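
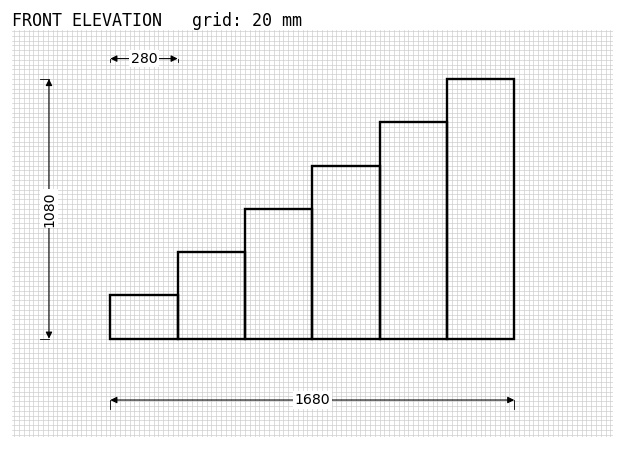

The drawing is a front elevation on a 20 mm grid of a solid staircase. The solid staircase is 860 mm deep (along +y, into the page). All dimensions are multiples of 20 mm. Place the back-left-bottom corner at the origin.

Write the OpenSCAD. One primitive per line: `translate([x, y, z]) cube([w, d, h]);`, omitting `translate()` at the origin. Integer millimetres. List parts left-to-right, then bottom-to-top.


cube([280, 860, 180]);
translate([280, 0, 0]) cube([280, 860, 360]);
translate([560, 0, 0]) cube([280, 860, 540]);
translate([840, 0, 0]) cube([280, 860, 720]);
translate([1120, 0, 0]) cube([280, 860, 900]);
translate([1400, 0, 0]) cube([280, 860, 1080]);


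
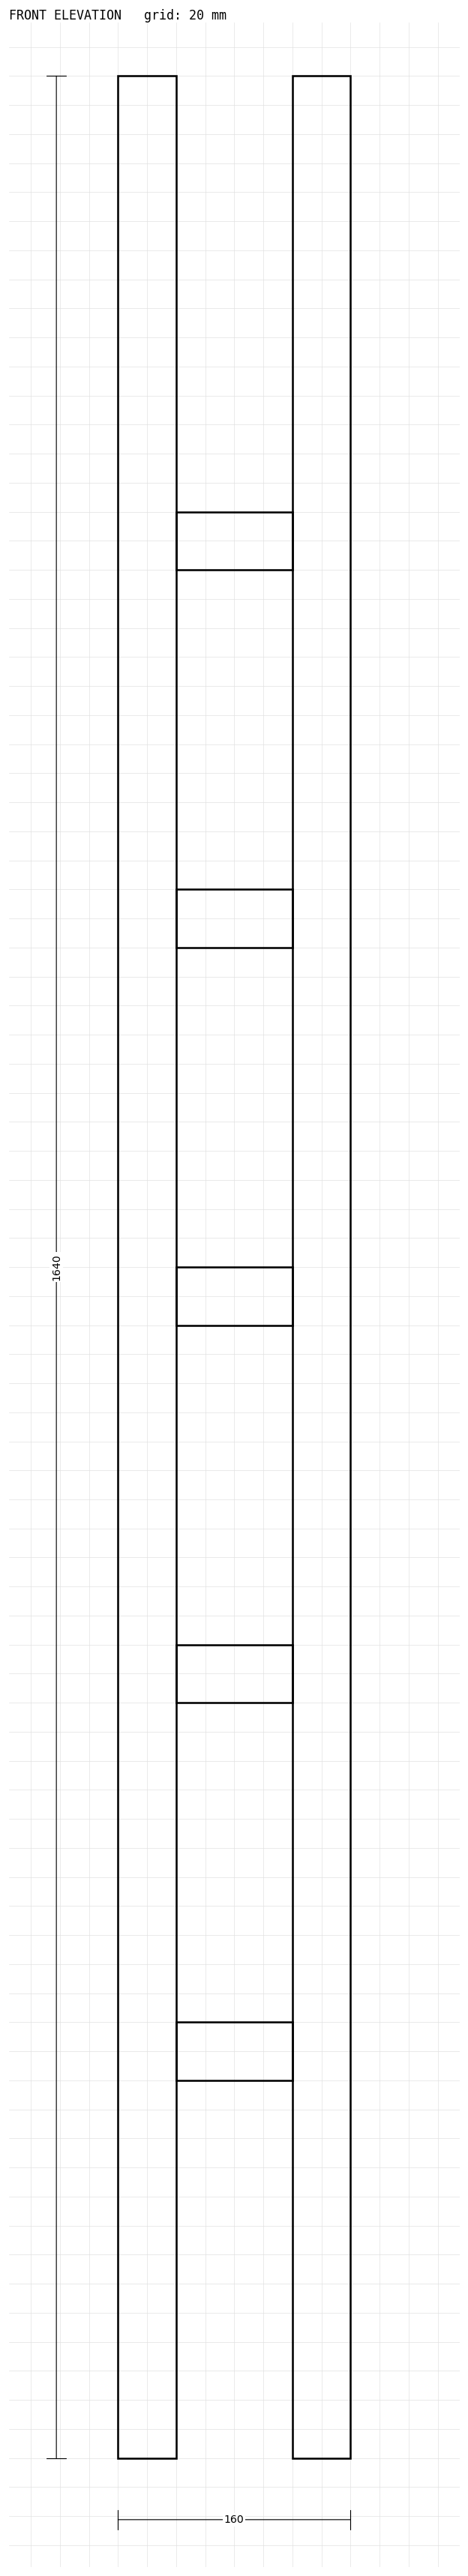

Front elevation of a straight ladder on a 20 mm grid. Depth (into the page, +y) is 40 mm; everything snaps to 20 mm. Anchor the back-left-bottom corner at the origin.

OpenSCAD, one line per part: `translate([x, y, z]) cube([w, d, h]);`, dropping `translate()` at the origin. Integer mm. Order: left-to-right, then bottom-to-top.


cube([40, 40, 1640]);
translate([40, 0, 260]) cube([80, 40, 40]);
translate([40, 0, 520]) cube([80, 40, 40]);
translate([40, 0, 780]) cube([80, 40, 40]);
translate([40, 0, 1040]) cube([80, 40, 40]);
translate([40, 0, 1300]) cube([80, 40, 40]);
translate([120, 0, 0]) cube([40, 40, 1640]);


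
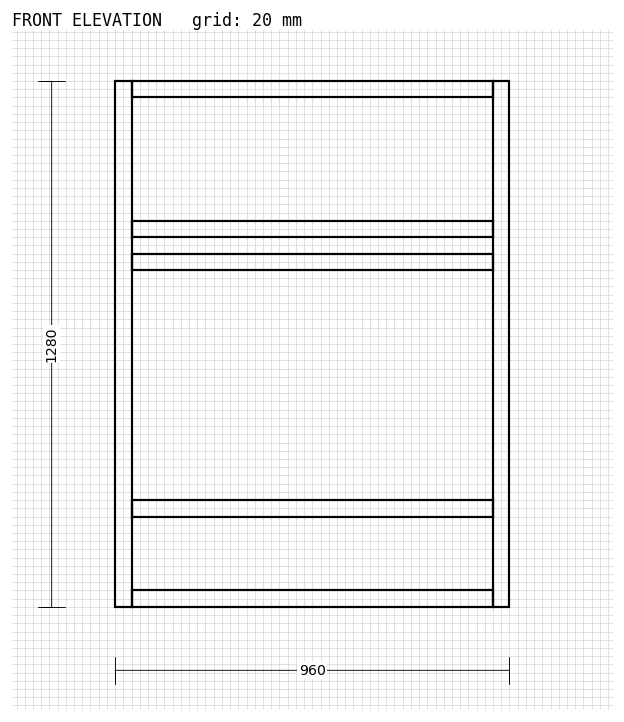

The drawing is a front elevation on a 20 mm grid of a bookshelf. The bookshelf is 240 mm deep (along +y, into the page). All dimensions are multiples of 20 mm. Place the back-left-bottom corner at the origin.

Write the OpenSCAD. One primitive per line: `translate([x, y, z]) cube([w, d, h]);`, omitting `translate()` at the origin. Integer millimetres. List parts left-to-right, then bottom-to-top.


cube([40, 240, 1280]);
translate([40, 0, 0]) cube([880, 240, 40]);
translate([40, 0, 220]) cube([880, 240, 40]);
translate([40, 0, 820]) cube([880, 240, 40]);
translate([40, 0, 900]) cube([880, 240, 40]);
translate([40, 0, 1240]) cube([880, 240, 40]);
translate([920, 0, 0]) cube([40, 240, 1280]);


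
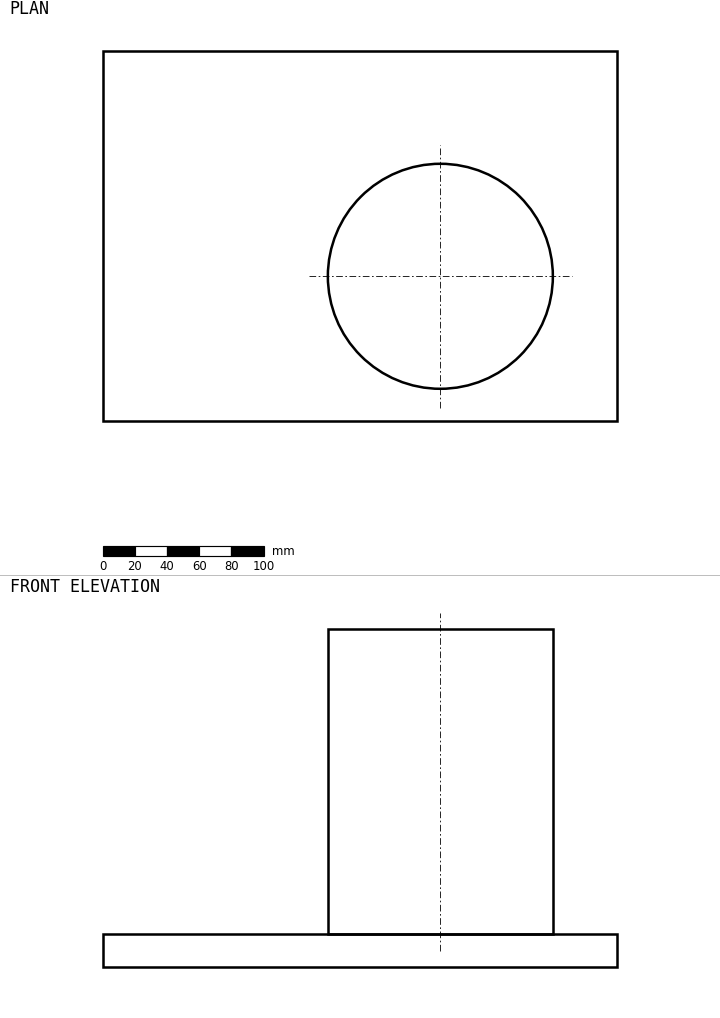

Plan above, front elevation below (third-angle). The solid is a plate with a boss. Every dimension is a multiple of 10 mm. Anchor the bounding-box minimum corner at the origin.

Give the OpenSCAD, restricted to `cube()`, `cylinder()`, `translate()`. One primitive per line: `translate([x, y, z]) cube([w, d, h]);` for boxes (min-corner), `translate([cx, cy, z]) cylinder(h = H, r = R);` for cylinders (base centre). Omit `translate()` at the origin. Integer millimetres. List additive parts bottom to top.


cube([320, 230, 20]);
translate([210, 90, 20]) cylinder(h = 190, r = 70);


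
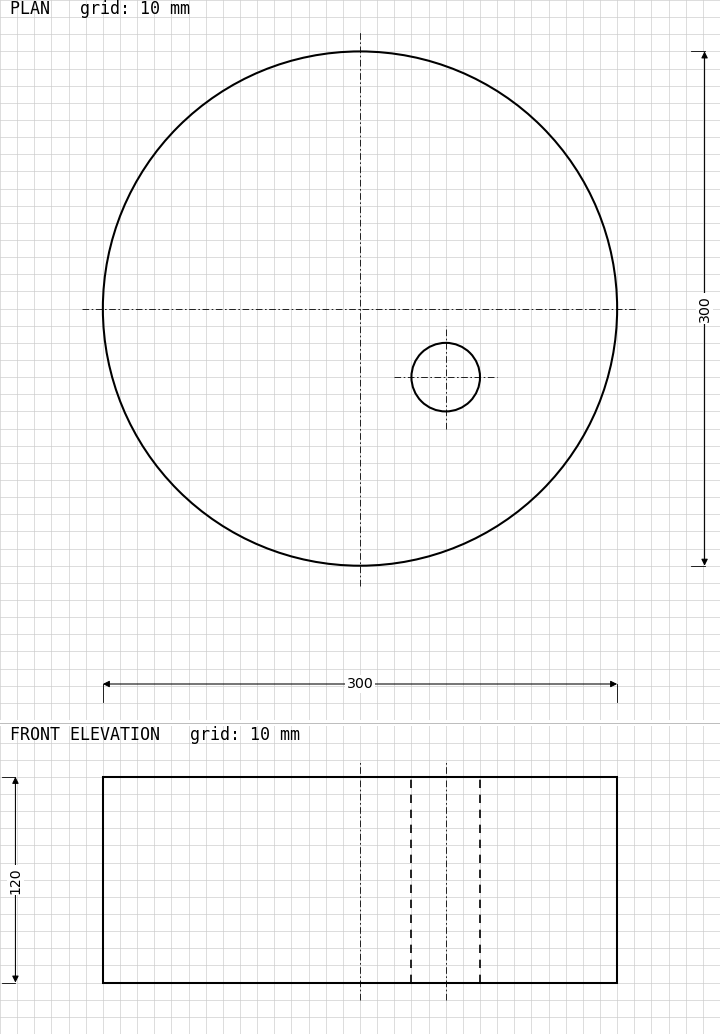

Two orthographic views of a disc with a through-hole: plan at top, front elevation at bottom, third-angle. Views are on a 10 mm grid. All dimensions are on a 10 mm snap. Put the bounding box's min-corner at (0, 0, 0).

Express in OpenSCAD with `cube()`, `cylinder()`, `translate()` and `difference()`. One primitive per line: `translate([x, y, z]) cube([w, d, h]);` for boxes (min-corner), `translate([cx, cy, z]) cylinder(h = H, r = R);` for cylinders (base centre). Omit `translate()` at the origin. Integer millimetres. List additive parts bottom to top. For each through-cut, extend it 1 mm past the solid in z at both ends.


difference() {
  translate([150, 150, 0]) cylinder(h = 120, r = 150);
  translate([200, 110, -1]) cylinder(h = 122, r = 20);
}


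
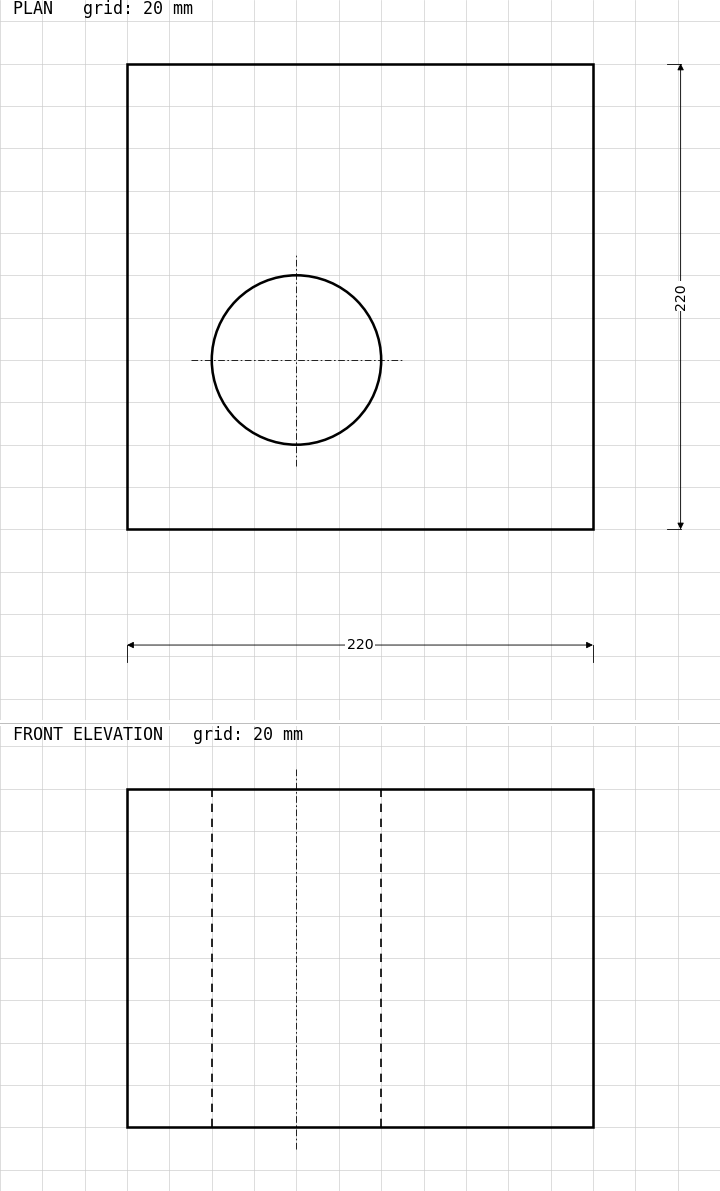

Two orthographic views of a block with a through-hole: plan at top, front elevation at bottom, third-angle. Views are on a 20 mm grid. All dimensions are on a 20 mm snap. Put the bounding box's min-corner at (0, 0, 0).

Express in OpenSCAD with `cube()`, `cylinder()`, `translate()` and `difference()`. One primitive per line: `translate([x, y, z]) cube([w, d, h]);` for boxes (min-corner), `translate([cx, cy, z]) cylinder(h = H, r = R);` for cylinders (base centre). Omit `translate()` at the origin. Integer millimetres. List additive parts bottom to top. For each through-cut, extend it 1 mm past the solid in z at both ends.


difference() {
  cube([220, 220, 160]);
  translate([80, 80, -1]) cylinder(h = 162, r = 40);
}


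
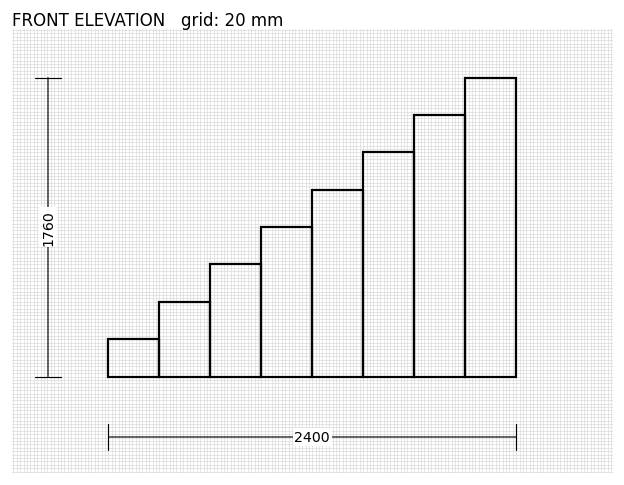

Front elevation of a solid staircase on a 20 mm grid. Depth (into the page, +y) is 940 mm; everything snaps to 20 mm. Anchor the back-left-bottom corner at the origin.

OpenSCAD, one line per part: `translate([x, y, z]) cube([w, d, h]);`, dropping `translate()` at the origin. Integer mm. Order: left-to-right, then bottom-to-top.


cube([300, 940, 220]);
translate([300, 0, 0]) cube([300, 940, 440]);
translate([600, 0, 0]) cube([300, 940, 660]);
translate([900, 0, 0]) cube([300, 940, 880]);
translate([1200, 0, 0]) cube([300, 940, 1100]);
translate([1500, 0, 0]) cube([300, 940, 1320]);
translate([1800, 0, 0]) cube([300, 940, 1540]);
translate([2100, 0, 0]) cube([300, 940, 1760]);


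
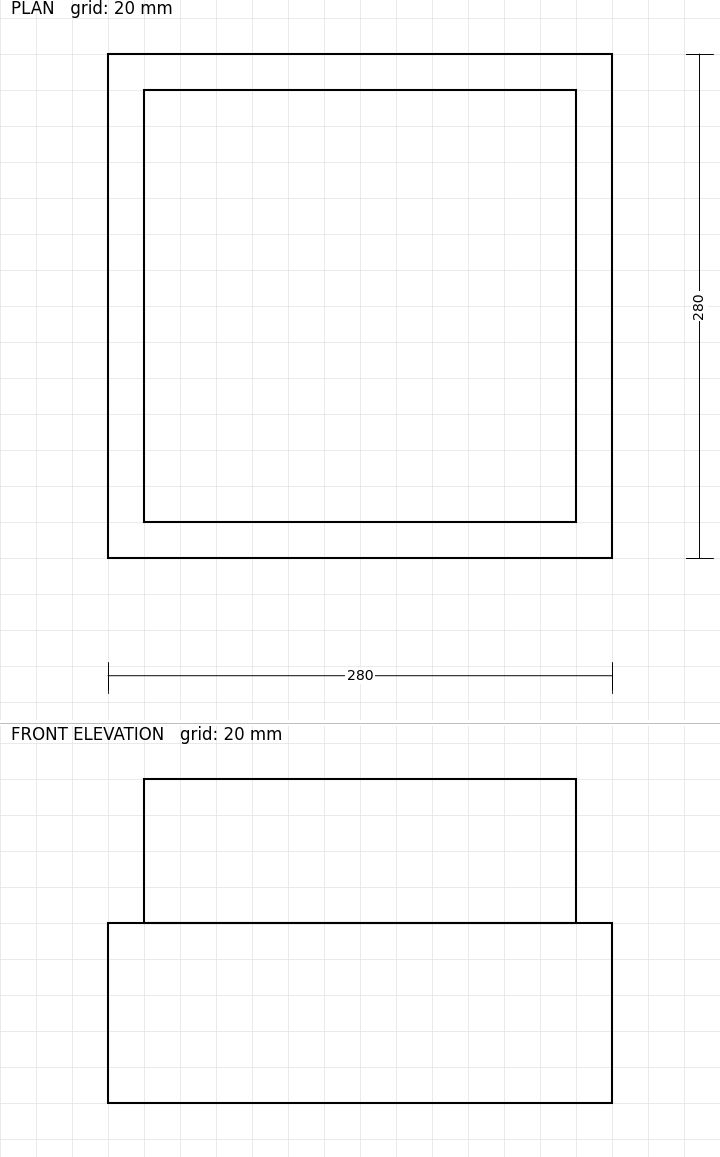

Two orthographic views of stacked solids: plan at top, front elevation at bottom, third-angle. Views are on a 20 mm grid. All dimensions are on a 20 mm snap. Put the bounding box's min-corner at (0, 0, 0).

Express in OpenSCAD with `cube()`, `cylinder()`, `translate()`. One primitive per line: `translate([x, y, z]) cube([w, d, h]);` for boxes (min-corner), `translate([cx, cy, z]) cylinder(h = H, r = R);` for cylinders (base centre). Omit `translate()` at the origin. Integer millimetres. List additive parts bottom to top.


cube([280, 280, 100]);
translate([20, 20, 100]) cube([240, 240, 80]);


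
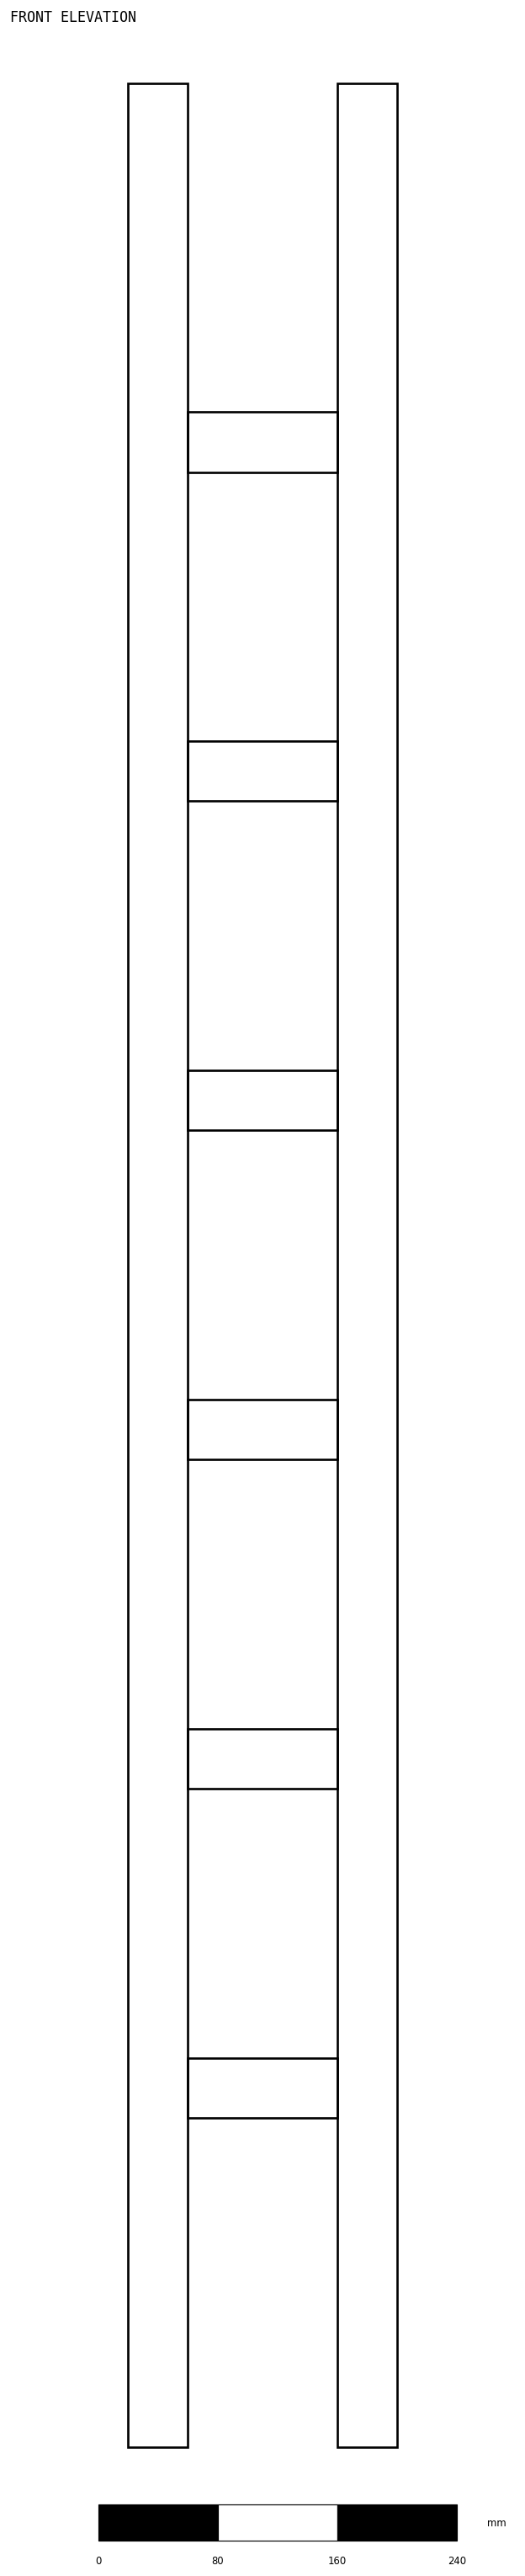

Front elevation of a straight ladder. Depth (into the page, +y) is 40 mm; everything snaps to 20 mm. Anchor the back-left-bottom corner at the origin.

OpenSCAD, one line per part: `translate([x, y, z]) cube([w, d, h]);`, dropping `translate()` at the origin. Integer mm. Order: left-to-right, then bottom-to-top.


cube([40, 40, 1580]);
translate([40, 0, 220]) cube([100, 40, 40]);
translate([40, 0, 440]) cube([100, 40, 40]);
translate([40, 0, 660]) cube([100, 40, 40]);
translate([40, 0, 880]) cube([100, 40, 40]);
translate([40, 0, 1100]) cube([100, 40, 40]);
translate([40, 0, 1320]) cube([100, 40, 40]);
translate([140, 0, 0]) cube([40, 40, 1580]);


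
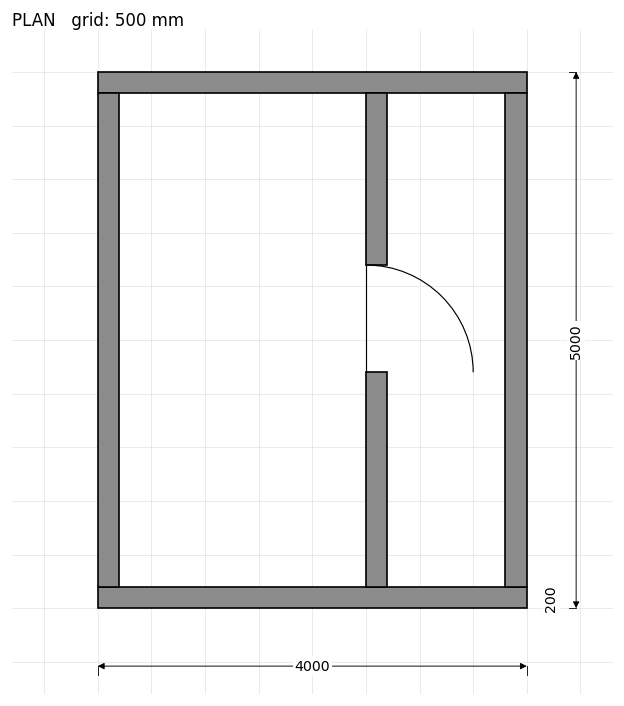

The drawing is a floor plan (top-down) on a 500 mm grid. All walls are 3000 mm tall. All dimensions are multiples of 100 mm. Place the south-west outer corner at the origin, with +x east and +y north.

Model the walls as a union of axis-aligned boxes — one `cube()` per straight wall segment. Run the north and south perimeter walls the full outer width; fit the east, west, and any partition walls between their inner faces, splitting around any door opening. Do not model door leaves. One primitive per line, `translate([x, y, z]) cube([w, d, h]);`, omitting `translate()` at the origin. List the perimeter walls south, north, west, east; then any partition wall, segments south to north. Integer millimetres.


cube([4000, 200, 3000]);
translate([0, 4800, 0]) cube([4000, 200, 3000]);
translate([0, 200, 0]) cube([200, 4600, 3000]);
translate([3800, 200, 0]) cube([200, 4600, 3000]);
translate([2500, 200, 0]) cube([200, 2000, 3000]);
translate([2500, 3200, 0]) cube([200, 1600, 3000]);


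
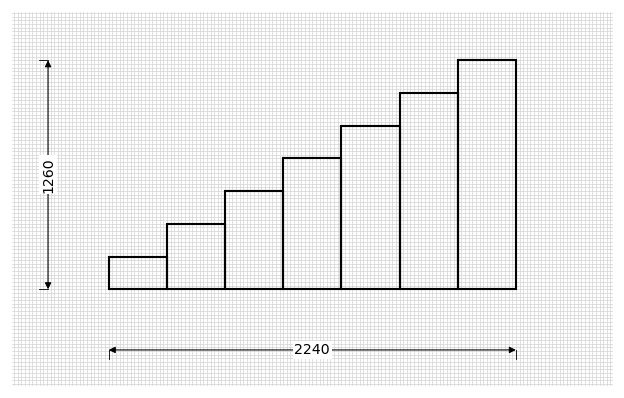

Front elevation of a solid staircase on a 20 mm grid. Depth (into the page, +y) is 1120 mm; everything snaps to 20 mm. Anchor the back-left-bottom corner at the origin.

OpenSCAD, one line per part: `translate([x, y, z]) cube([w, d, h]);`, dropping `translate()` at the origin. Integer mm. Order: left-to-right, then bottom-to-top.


cube([320, 1120, 180]);
translate([320, 0, 0]) cube([320, 1120, 360]);
translate([640, 0, 0]) cube([320, 1120, 540]);
translate([960, 0, 0]) cube([320, 1120, 720]);
translate([1280, 0, 0]) cube([320, 1120, 900]);
translate([1600, 0, 0]) cube([320, 1120, 1080]);
translate([1920, 0, 0]) cube([320, 1120, 1260]);


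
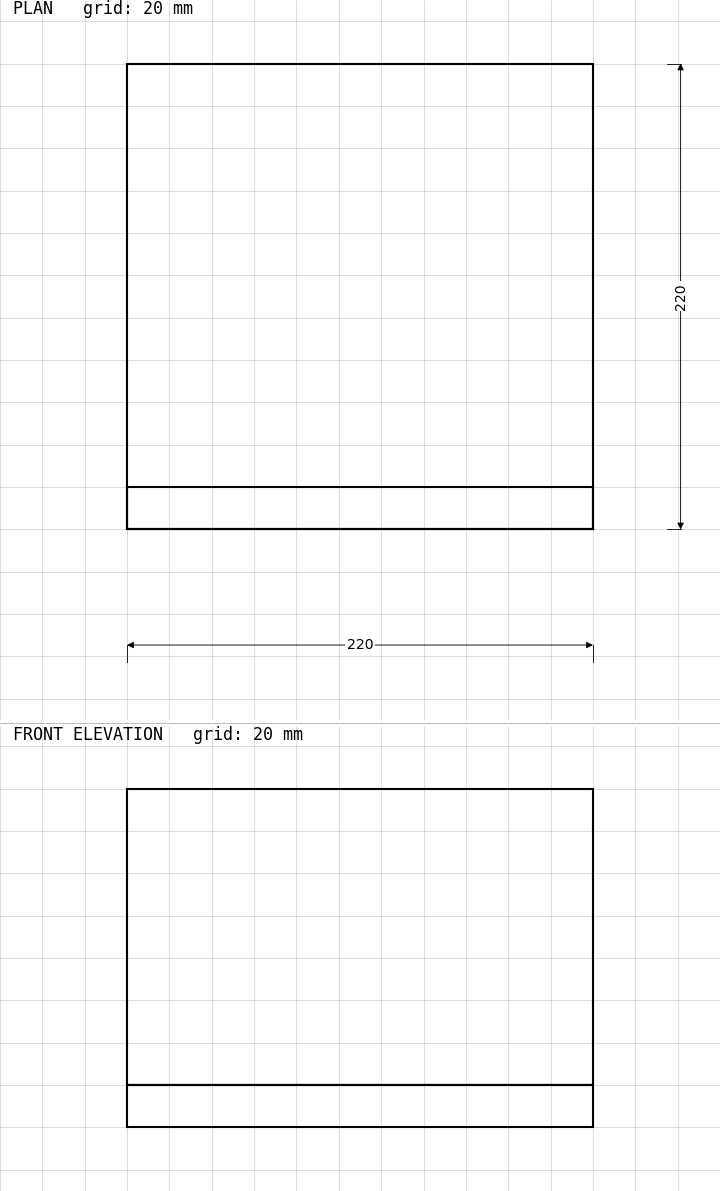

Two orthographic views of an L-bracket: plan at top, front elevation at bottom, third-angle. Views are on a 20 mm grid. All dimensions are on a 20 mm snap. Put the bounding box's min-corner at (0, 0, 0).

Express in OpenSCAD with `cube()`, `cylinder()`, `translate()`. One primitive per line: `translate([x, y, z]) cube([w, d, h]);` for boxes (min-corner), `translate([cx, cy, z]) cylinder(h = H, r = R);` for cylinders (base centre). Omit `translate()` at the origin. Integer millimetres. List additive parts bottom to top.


cube([220, 220, 20]);
translate([0, 0, 20]) cube([220, 20, 140]);


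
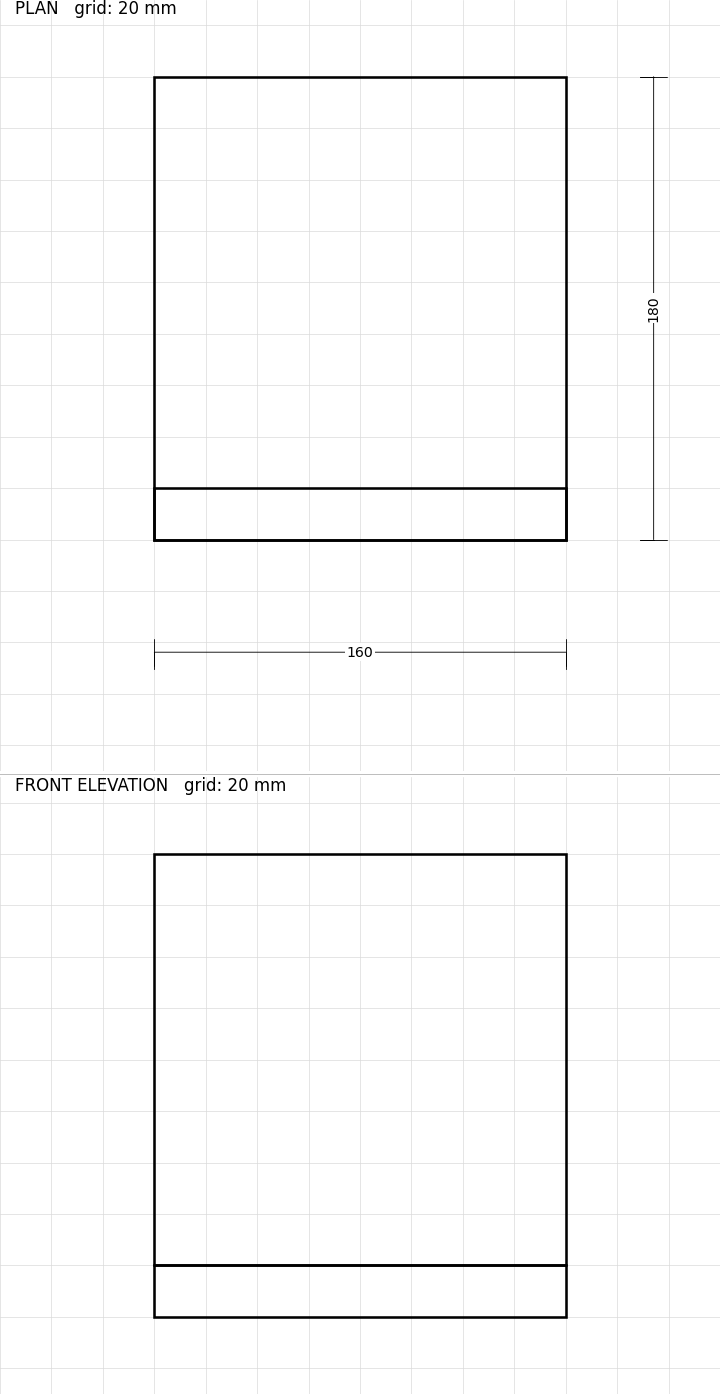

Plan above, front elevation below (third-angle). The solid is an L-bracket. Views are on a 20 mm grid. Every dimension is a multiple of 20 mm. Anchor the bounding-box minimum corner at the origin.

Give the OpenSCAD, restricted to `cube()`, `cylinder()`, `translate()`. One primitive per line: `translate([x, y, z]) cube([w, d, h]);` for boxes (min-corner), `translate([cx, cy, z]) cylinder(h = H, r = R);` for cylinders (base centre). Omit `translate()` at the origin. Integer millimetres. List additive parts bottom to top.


cube([160, 180, 20]);
translate([0, 0, 20]) cube([160, 20, 160]);


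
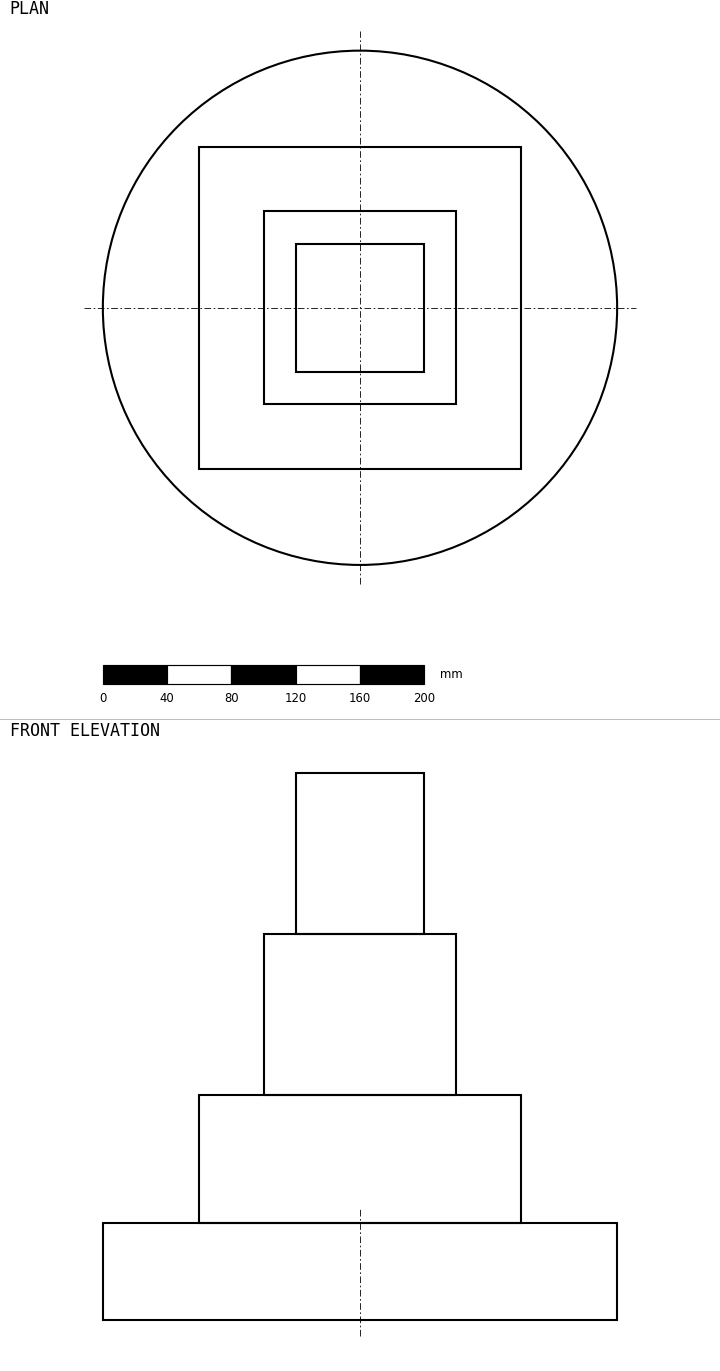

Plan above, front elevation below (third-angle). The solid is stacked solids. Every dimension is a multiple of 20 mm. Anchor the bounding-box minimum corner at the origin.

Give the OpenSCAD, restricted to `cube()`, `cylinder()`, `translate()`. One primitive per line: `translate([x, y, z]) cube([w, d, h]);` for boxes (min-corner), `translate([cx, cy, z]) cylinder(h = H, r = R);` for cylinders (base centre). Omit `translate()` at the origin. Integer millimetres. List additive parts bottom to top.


translate([160, 160, 0]) cylinder(h = 60, r = 160);
translate([60, 60, 60]) cube([200, 200, 80]);
translate([100, 100, 140]) cube([120, 120, 100]);
translate([120, 120, 240]) cube([80, 80, 100]);


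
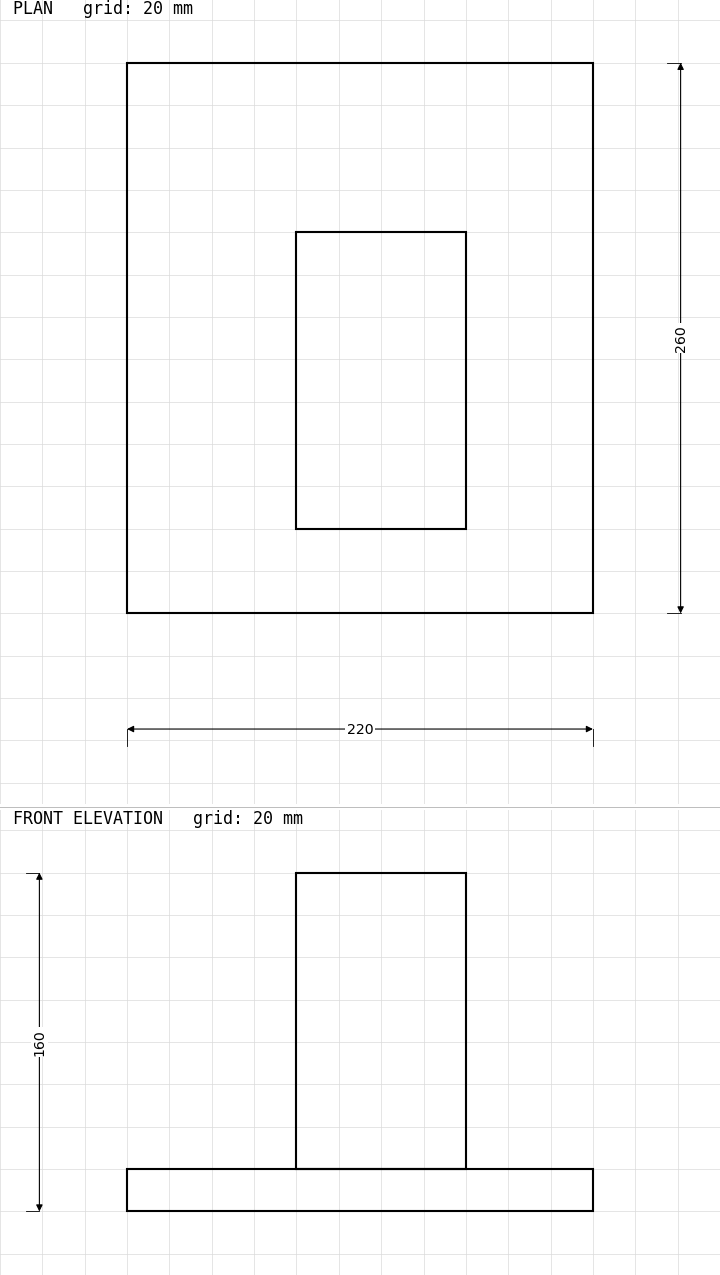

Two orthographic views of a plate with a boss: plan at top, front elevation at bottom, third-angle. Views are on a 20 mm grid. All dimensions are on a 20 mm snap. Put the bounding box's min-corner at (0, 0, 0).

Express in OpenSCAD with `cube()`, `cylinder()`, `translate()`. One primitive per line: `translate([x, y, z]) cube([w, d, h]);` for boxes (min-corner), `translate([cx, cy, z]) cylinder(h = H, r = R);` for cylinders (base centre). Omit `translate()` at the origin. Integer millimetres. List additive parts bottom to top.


cube([220, 260, 20]);
translate([80, 40, 20]) cube([80, 140, 140]);


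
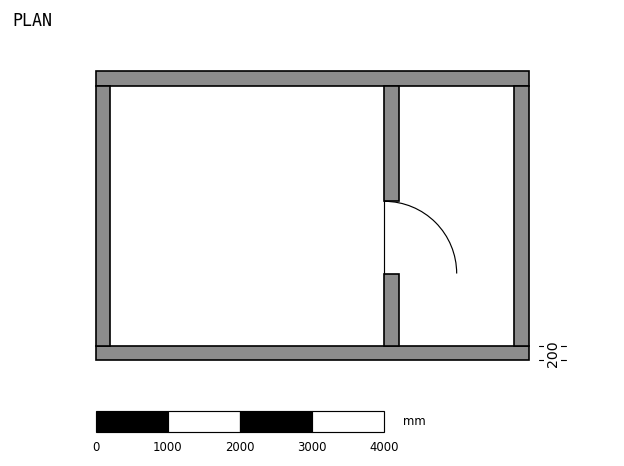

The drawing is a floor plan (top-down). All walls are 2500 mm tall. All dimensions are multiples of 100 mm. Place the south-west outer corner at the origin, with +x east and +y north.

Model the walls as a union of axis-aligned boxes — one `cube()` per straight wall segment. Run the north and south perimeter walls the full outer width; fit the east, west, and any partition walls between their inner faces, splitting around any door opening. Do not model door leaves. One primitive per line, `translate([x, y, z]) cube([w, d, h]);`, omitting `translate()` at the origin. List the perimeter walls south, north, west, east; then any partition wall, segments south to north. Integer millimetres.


cube([6000, 200, 2500]);
translate([0, 3800, 0]) cube([6000, 200, 2500]);
translate([0, 200, 0]) cube([200, 3600, 2500]);
translate([5800, 200, 0]) cube([200, 3600, 2500]);
translate([4000, 200, 0]) cube([200, 1000, 2500]);
translate([4000, 2200, 0]) cube([200, 1600, 2500]);


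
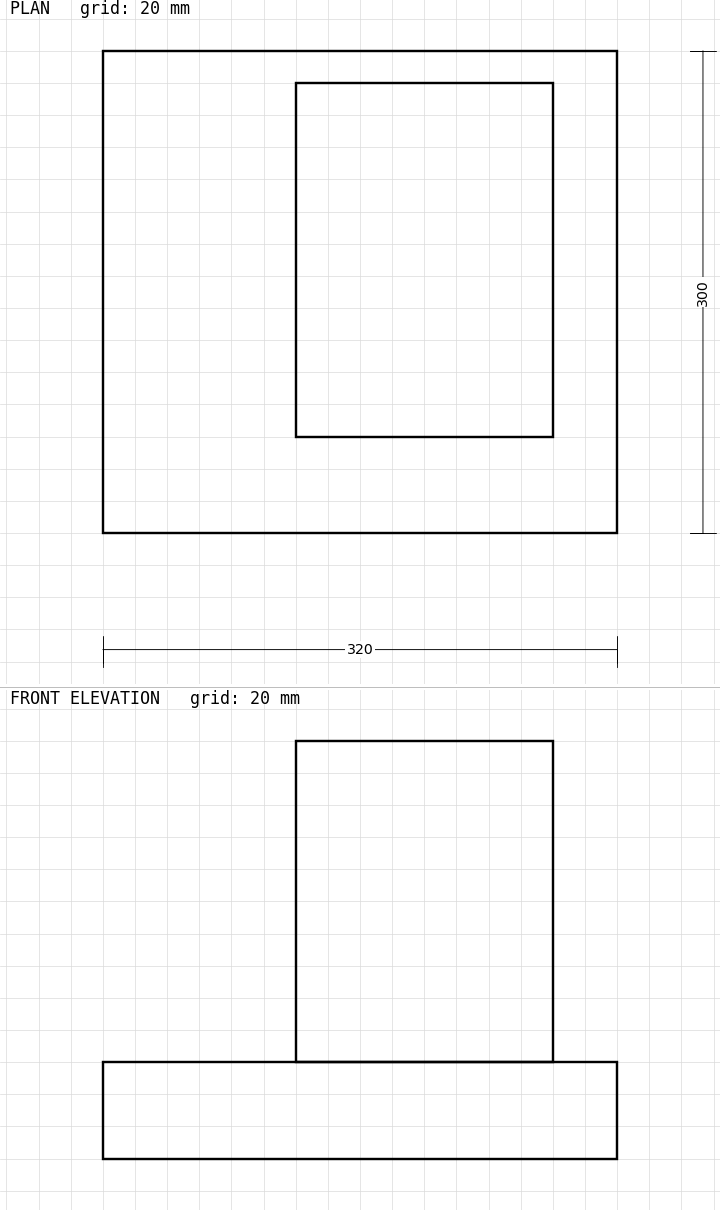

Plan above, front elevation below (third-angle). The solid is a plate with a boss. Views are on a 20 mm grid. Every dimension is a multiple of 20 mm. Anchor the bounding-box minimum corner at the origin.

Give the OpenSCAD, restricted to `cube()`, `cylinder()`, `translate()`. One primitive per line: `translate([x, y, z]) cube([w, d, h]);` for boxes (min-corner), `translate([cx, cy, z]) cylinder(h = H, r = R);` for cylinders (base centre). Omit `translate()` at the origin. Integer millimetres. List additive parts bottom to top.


cube([320, 300, 60]);
translate([120, 60, 60]) cube([160, 220, 200]);


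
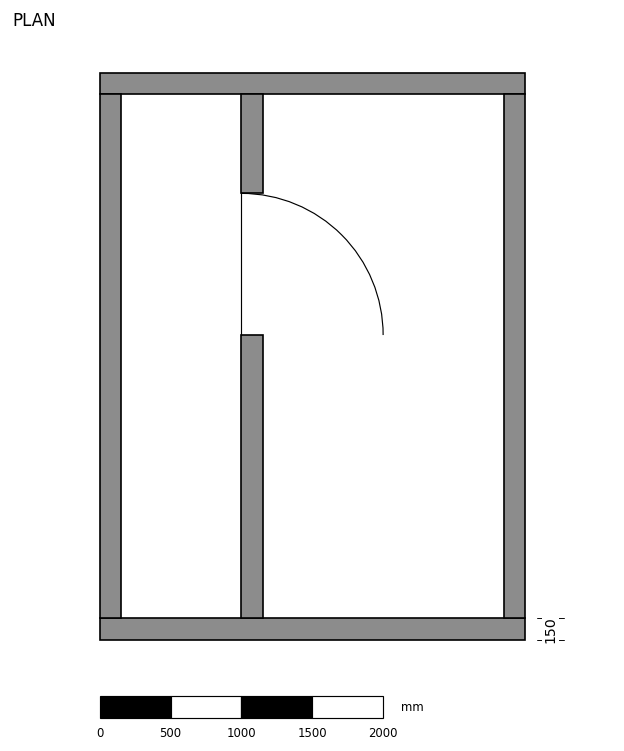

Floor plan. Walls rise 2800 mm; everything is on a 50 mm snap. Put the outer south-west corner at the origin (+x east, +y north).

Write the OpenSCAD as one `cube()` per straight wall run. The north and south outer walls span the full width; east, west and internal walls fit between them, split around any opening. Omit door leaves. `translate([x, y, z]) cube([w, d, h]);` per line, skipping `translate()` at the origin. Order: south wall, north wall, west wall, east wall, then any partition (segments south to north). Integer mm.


cube([3000, 150, 2800]);
translate([0, 3850, 0]) cube([3000, 150, 2800]);
translate([0, 150, 0]) cube([150, 3700, 2800]);
translate([2850, 150, 0]) cube([150, 3700, 2800]);
translate([1000, 150, 0]) cube([150, 2000, 2800]);
translate([1000, 3150, 0]) cube([150, 700, 2800]);


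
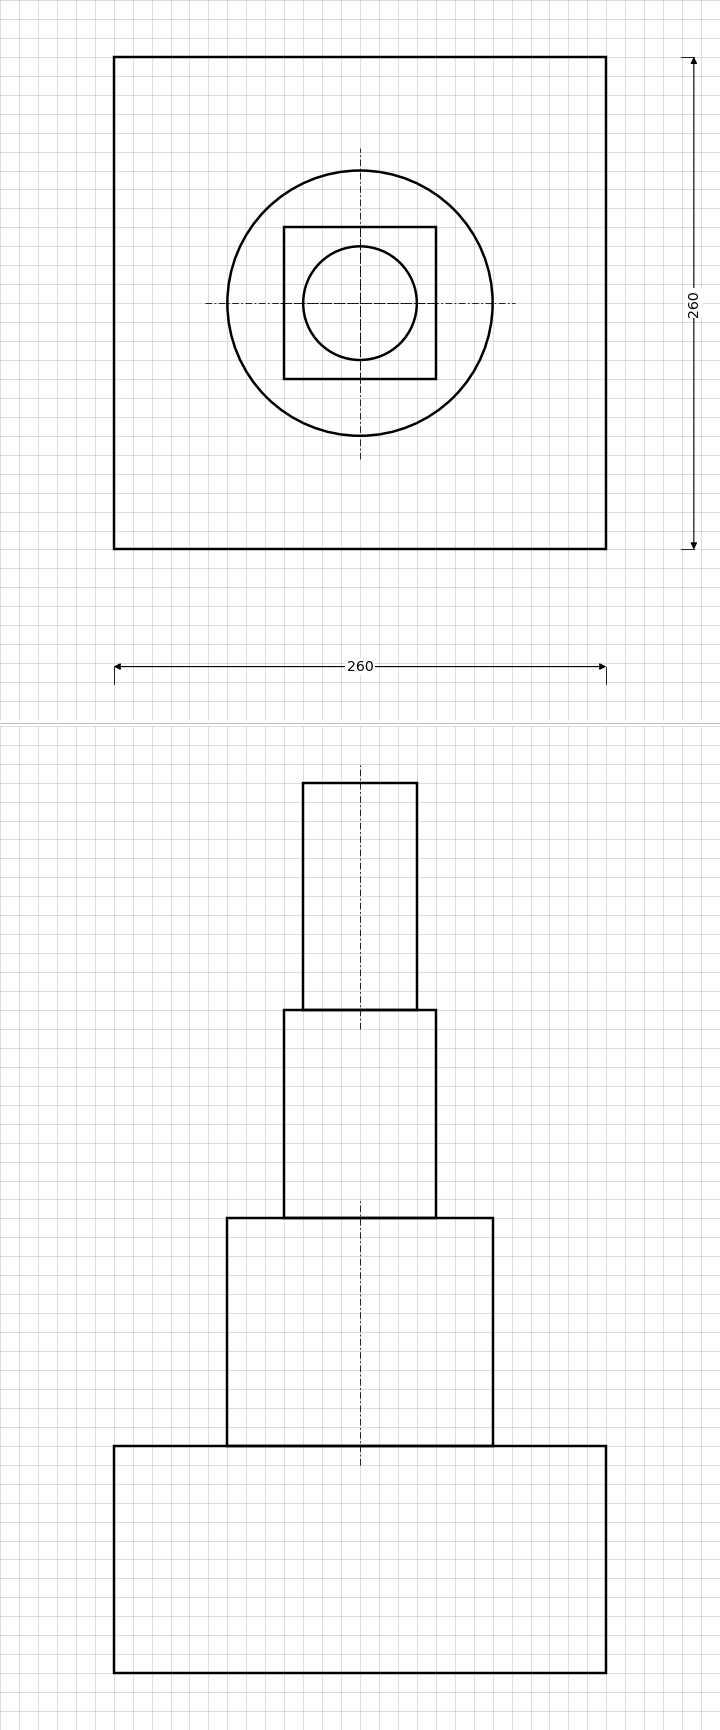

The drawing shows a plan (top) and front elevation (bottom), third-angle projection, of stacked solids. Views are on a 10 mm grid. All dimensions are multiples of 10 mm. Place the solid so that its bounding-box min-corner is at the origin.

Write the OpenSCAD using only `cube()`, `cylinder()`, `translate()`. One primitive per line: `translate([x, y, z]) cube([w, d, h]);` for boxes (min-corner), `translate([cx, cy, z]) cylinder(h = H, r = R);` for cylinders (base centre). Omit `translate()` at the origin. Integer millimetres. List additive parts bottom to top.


cube([260, 260, 120]);
translate([130, 130, 120]) cylinder(h = 120, r = 70);
translate([90, 90, 240]) cube([80, 80, 110]);
translate([130, 130, 350]) cylinder(h = 120, r = 30);


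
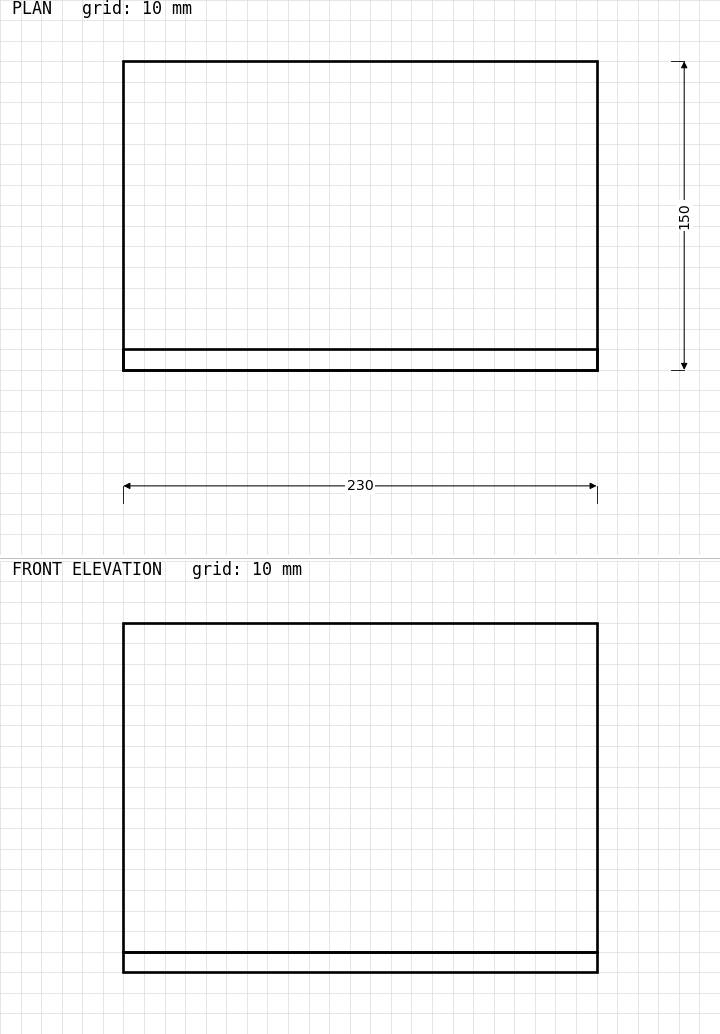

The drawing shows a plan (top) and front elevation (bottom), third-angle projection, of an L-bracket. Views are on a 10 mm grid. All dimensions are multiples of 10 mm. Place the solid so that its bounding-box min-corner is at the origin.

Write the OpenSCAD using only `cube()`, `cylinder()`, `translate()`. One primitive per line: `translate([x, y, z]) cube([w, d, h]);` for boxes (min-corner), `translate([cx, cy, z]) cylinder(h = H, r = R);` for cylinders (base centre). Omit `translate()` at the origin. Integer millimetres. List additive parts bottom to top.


cube([230, 150, 10]);
translate([0, 0, 10]) cube([230, 10, 160]);


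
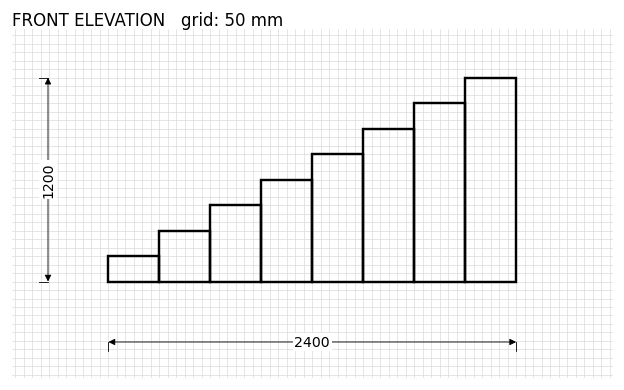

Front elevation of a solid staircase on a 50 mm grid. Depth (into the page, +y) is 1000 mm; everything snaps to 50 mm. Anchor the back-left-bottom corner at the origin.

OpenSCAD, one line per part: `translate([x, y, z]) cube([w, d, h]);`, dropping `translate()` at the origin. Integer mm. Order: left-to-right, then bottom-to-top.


cube([300, 1000, 150]);
translate([300, 0, 0]) cube([300, 1000, 300]);
translate([600, 0, 0]) cube([300, 1000, 450]);
translate([900, 0, 0]) cube([300, 1000, 600]);
translate([1200, 0, 0]) cube([300, 1000, 750]);
translate([1500, 0, 0]) cube([300, 1000, 900]);
translate([1800, 0, 0]) cube([300, 1000, 1050]);
translate([2100, 0, 0]) cube([300, 1000, 1200]);


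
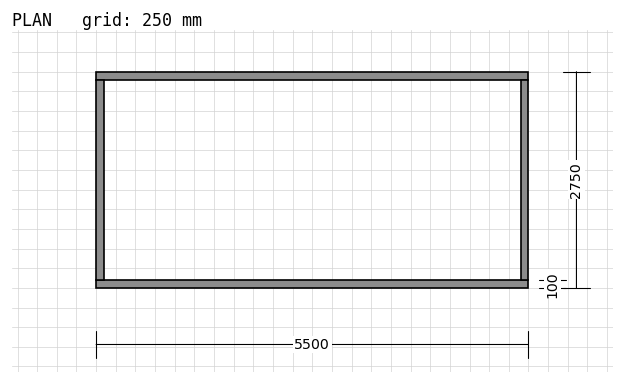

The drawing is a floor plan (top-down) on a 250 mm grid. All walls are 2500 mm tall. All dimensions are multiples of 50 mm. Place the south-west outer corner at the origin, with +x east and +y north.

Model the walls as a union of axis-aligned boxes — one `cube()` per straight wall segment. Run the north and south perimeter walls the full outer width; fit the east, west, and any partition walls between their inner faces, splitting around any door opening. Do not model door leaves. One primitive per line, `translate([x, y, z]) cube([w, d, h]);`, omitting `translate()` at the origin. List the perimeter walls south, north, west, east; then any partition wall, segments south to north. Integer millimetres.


cube([5500, 100, 2500]);
translate([0, 2650, 0]) cube([5500, 100, 2500]);
translate([0, 100, 0]) cube([100, 2550, 2500]);
translate([5400, 100, 0]) cube([100, 2550, 2500]);


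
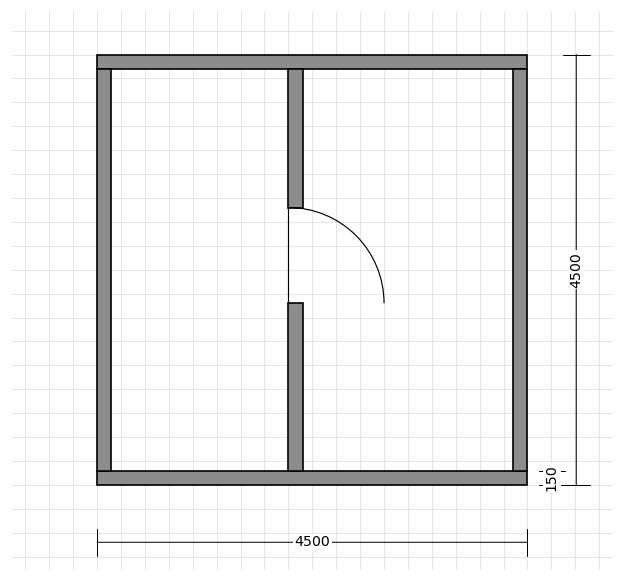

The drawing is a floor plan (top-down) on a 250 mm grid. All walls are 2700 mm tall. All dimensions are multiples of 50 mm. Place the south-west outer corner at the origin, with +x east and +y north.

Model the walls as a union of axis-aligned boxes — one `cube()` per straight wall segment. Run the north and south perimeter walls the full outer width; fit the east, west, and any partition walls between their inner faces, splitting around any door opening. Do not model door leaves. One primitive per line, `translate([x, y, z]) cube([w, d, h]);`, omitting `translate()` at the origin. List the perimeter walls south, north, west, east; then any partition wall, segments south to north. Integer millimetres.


cube([4500, 150, 2700]);
translate([0, 4350, 0]) cube([4500, 150, 2700]);
translate([0, 150, 0]) cube([150, 4200, 2700]);
translate([4350, 150, 0]) cube([150, 4200, 2700]);
translate([2000, 150, 0]) cube([150, 1750, 2700]);
translate([2000, 2900, 0]) cube([150, 1450, 2700]);


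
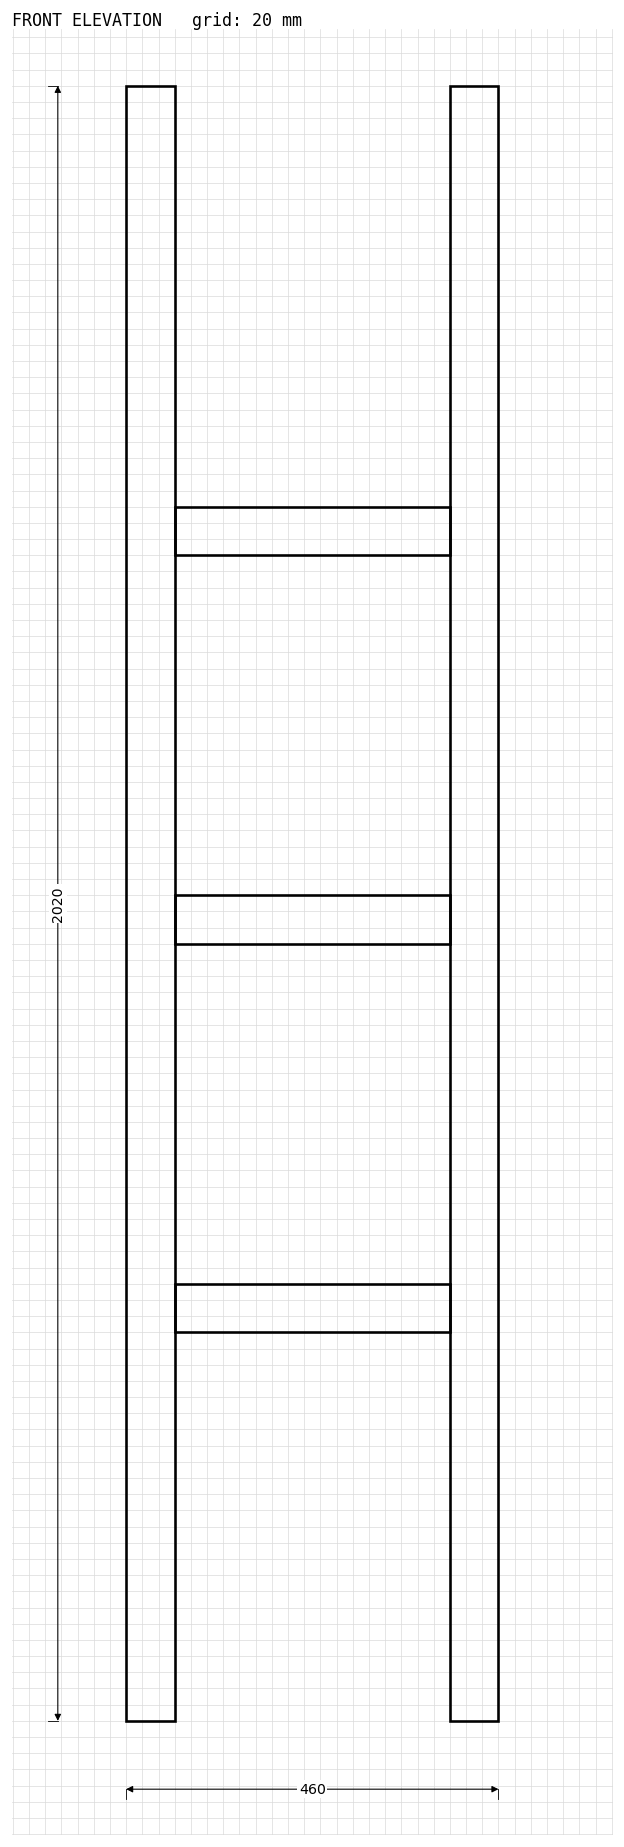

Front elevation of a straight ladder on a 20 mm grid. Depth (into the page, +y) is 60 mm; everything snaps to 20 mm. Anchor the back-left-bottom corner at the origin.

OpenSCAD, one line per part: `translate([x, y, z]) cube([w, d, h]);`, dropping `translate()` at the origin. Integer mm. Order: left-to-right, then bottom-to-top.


cube([60, 60, 2020]);
translate([60, 0, 480]) cube([340, 60, 60]);
translate([60, 0, 960]) cube([340, 60, 60]);
translate([60, 0, 1440]) cube([340, 60, 60]);
translate([400, 0, 0]) cube([60, 60, 2020]);


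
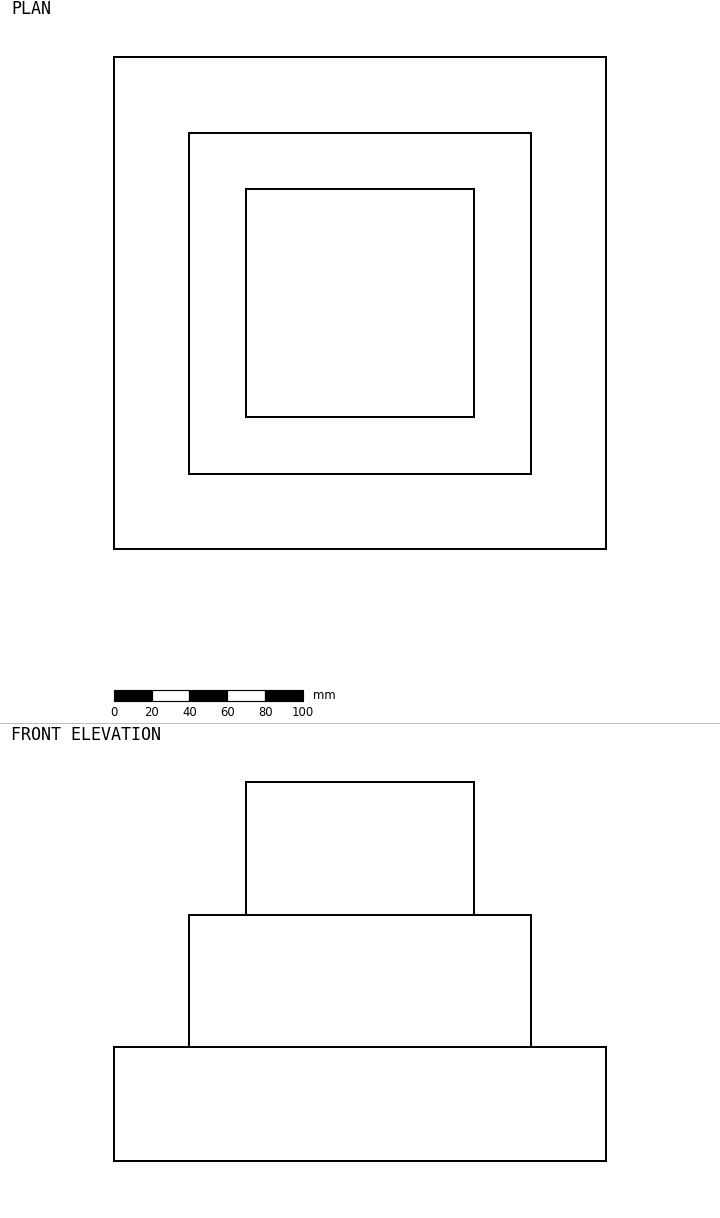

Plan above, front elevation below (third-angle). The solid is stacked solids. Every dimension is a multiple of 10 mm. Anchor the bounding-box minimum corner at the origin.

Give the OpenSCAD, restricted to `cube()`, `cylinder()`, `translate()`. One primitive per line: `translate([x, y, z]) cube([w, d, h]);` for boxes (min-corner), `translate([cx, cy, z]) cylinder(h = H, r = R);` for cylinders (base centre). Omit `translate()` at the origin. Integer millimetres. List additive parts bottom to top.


cube([260, 260, 60]);
translate([40, 40, 60]) cube([180, 180, 70]);
translate([70, 70, 130]) cube([120, 120, 70]);


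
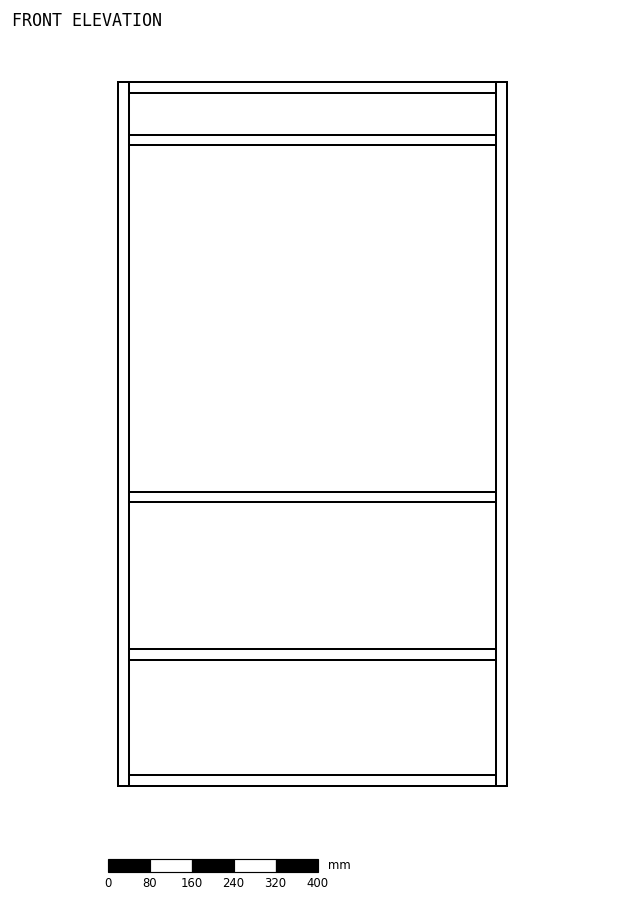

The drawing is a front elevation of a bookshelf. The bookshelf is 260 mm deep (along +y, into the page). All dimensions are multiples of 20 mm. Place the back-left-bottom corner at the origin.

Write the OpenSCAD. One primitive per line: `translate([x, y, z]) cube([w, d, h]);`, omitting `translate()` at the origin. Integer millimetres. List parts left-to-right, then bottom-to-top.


cube([20, 260, 1340]);
translate([20, 0, 0]) cube([700, 260, 20]);
translate([20, 0, 240]) cube([700, 260, 20]);
translate([20, 0, 540]) cube([700, 260, 20]);
translate([20, 0, 1220]) cube([700, 260, 20]);
translate([20, 0, 1320]) cube([700, 260, 20]);
translate([720, 0, 0]) cube([20, 260, 1340]);


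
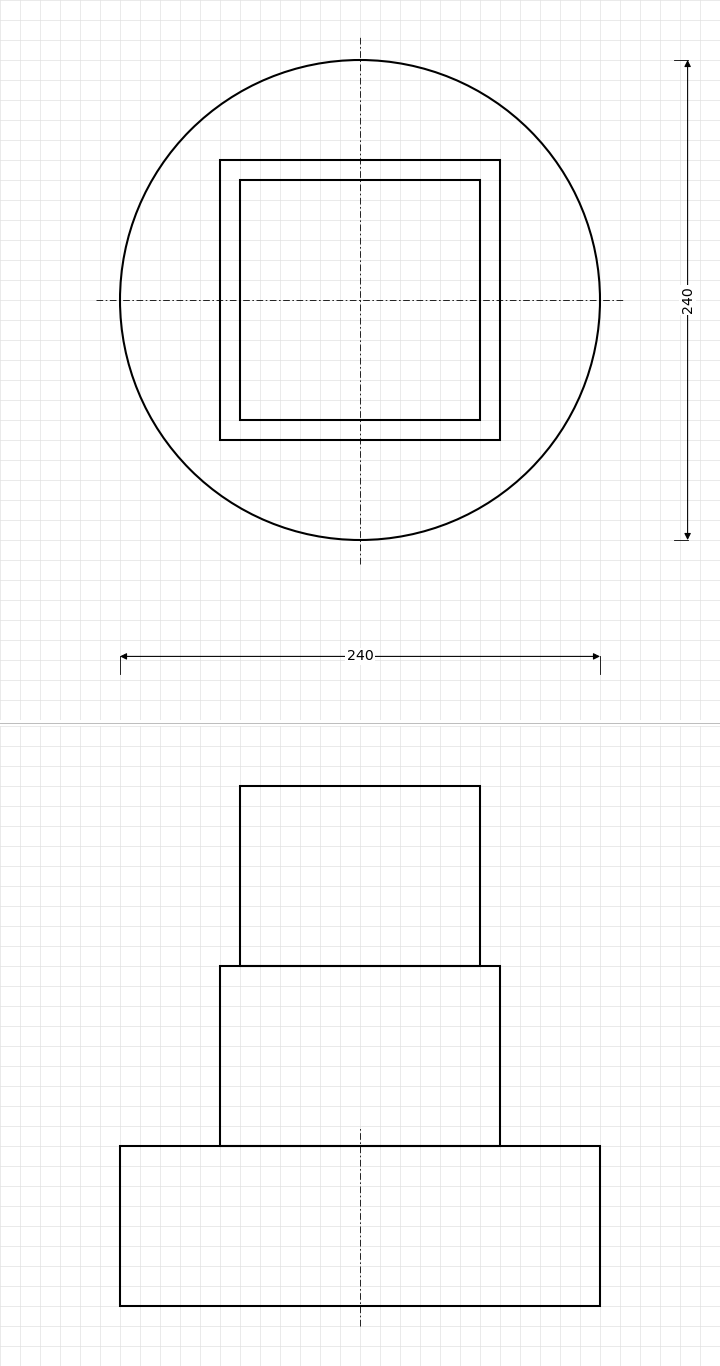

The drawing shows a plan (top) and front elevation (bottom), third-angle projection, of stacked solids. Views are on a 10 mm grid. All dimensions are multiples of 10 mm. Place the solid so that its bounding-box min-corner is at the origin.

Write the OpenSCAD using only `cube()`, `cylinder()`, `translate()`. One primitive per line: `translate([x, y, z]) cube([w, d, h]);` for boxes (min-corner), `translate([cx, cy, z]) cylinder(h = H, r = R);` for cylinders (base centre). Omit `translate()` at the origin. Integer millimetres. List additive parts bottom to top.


translate([120, 120, 0]) cylinder(h = 80, r = 120);
translate([50, 50, 80]) cube([140, 140, 90]);
translate([60, 60, 170]) cube([120, 120, 90]);


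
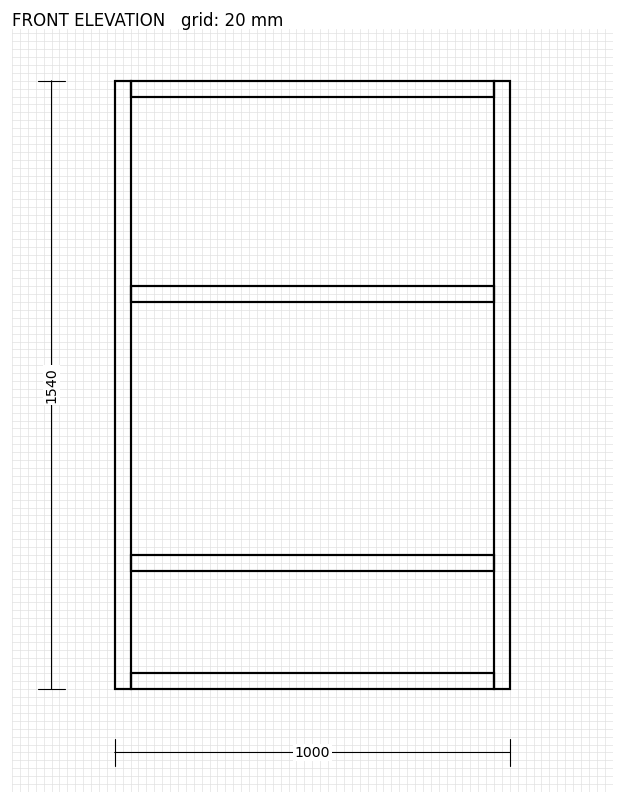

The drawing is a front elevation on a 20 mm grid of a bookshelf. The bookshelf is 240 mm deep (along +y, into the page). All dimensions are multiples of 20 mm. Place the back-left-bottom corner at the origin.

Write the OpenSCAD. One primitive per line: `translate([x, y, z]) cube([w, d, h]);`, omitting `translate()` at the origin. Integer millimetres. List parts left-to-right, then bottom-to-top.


cube([40, 240, 1540]);
translate([40, 0, 0]) cube([920, 240, 40]);
translate([40, 0, 300]) cube([920, 240, 40]);
translate([40, 0, 980]) cube([920, 240, 40]);
translate([40, 0, 1500]) cube([920, 240, 40]);
translate([960, 0, 0]) cube([40, 240, 1540]);


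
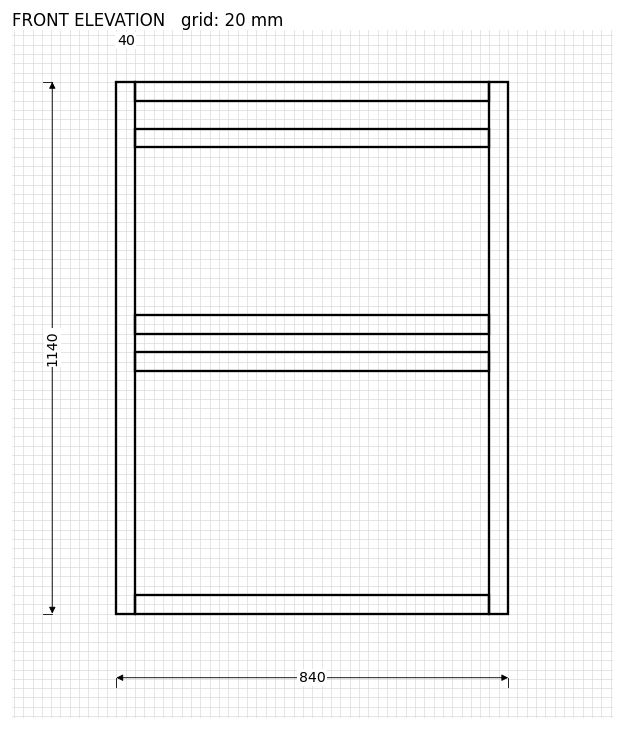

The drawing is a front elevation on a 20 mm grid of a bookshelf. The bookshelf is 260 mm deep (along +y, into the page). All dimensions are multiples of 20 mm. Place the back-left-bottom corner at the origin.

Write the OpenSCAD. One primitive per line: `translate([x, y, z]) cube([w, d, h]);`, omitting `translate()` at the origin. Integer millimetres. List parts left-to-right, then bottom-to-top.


cube([40, 260, 1140]);
translate([40, 0, 0]) cube([760, 260, 40]);
translate([40, 0, 520]) cube([760, 260, 40]);
translate([40, 0, 600]) cube([760, 260, 40]);
translate([40, 0, 1000]) cube([760, 260, 40]);
translate([40, 0, 1100]) cube([760, 260, 40]);
translate([800, 0, 0]) cube([40, 260, 1140]);


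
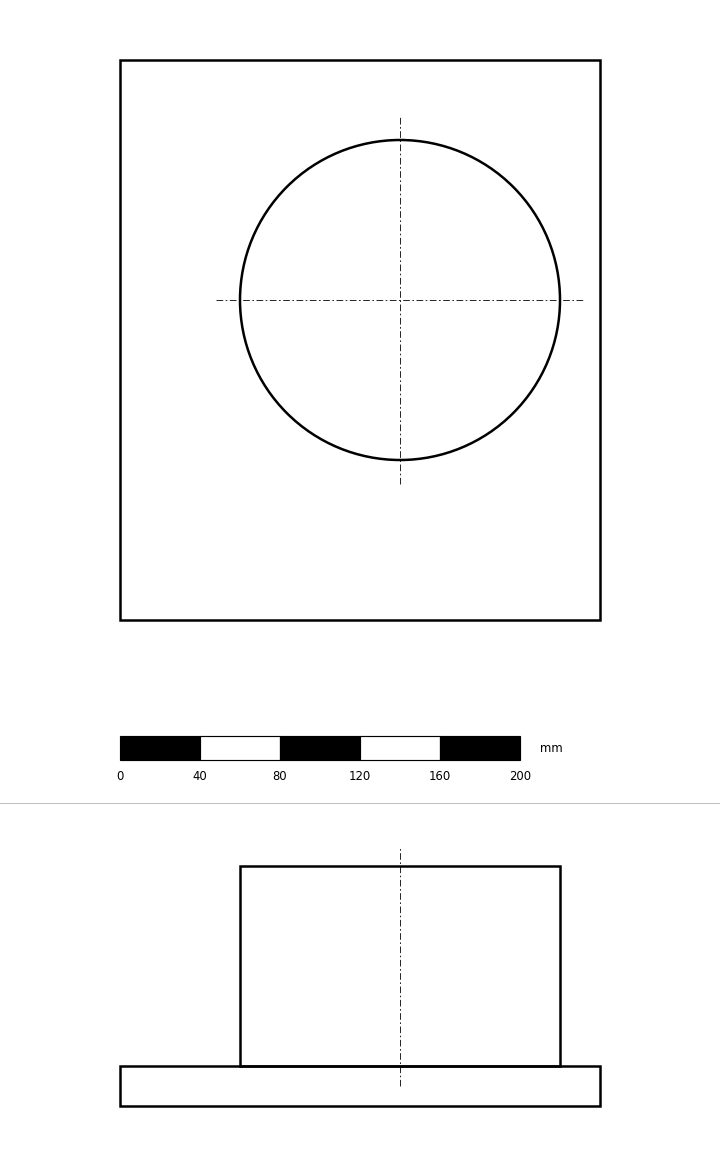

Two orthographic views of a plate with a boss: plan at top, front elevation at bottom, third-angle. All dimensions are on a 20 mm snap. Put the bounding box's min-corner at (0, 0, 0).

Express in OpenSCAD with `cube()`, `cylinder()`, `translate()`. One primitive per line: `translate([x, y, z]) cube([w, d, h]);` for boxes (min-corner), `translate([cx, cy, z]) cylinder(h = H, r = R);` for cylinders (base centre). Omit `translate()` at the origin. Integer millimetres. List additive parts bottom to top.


cube([240, 280, 20]);
translate([140, 160, 20]) cylinder(h = 100, r = 80);


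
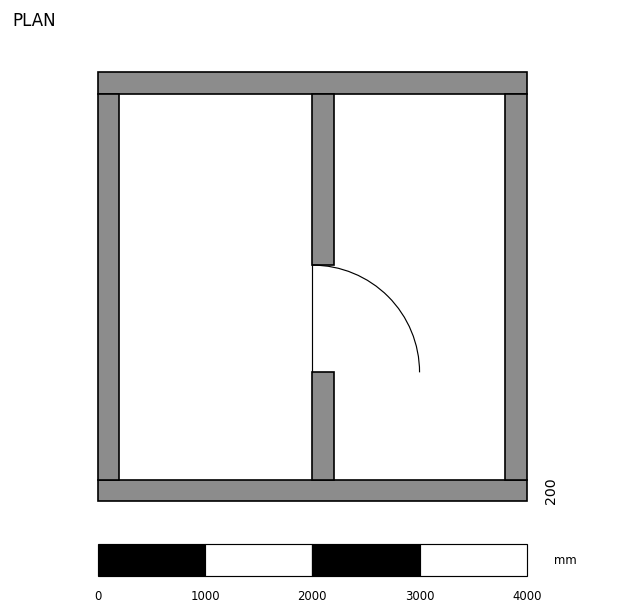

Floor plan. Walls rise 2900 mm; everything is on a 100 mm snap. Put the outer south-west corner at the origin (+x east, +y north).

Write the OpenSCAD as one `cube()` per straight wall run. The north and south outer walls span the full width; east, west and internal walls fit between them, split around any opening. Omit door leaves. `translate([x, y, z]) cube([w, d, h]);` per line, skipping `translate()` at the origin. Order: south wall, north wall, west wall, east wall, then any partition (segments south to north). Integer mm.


cube([4000, 200, 2900]);
translate([0, 3800, 0]) cube([4000, 200, 2900]);
translate([0, 200, 0]) cube([200, 3600, 2900]);
translate([3800, 200, 0]) cube([200, 3600, 2900]);
translate([2000, 200, 0]) cube([200, 1000, 2900]);
translate([2000, 2200, 0]) cube([200, 1600, 2900]);


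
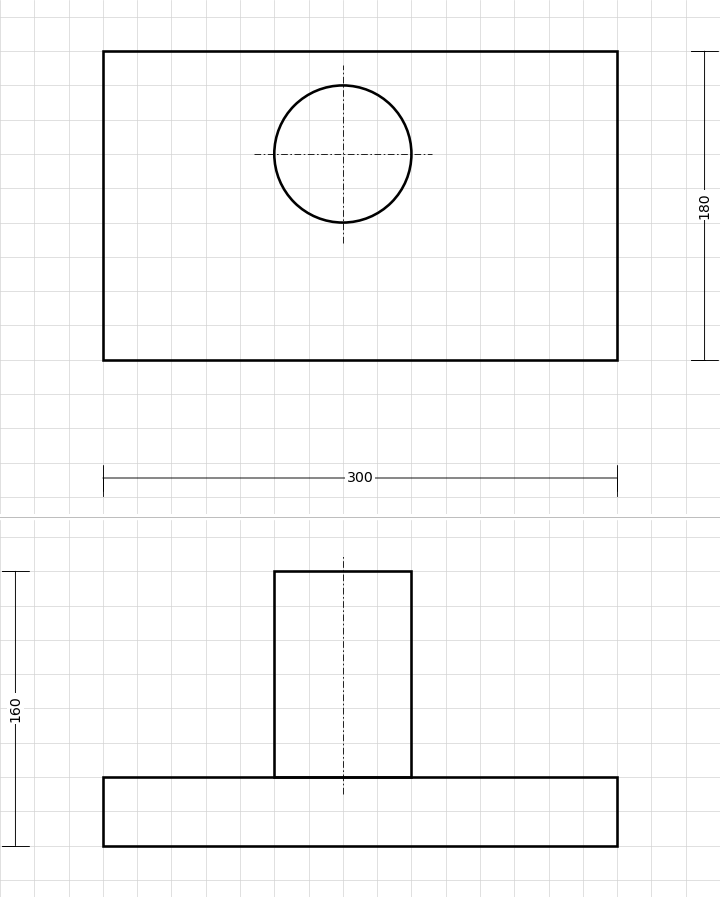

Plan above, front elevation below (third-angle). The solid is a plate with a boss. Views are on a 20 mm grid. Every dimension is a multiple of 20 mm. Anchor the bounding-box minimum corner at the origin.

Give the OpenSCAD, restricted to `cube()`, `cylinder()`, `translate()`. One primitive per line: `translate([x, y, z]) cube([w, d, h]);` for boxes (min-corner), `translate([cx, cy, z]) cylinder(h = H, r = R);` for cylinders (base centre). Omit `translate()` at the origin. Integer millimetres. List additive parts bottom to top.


cube([300, 180, 40]);
translate([140, 120, 40]) cylinder(h = 120, r = 40);


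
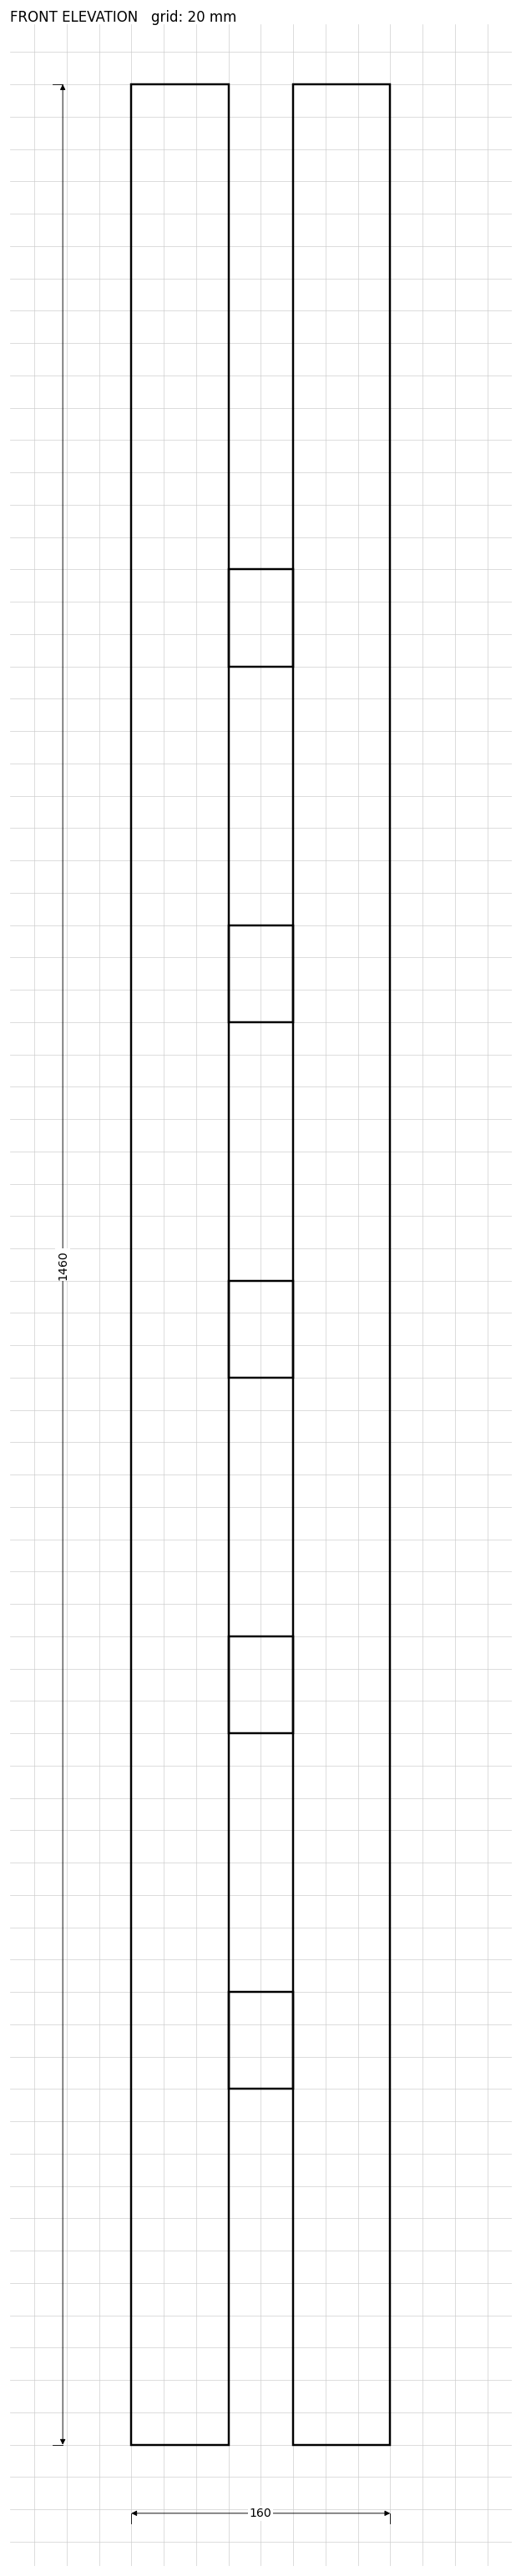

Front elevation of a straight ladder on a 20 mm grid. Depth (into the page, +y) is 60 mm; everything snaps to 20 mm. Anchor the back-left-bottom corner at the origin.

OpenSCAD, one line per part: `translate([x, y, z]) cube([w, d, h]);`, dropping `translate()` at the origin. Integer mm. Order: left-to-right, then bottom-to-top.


cube([60, 60, 1460]);
translate([60, 0, 220]) cube([40, 60, 60]);
translate([60, 0, 440]) cube([40, 60, 60]);
translate([60, 0, 660]) cube([40, 60, 60]);
translate([60, 0, 880]) cube([40, 60, 60]);
translate([60, 0, 1100]) cube([40, 60, 60]);
translate([100, 0, 0]) cube([60, 60, 1460]);
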